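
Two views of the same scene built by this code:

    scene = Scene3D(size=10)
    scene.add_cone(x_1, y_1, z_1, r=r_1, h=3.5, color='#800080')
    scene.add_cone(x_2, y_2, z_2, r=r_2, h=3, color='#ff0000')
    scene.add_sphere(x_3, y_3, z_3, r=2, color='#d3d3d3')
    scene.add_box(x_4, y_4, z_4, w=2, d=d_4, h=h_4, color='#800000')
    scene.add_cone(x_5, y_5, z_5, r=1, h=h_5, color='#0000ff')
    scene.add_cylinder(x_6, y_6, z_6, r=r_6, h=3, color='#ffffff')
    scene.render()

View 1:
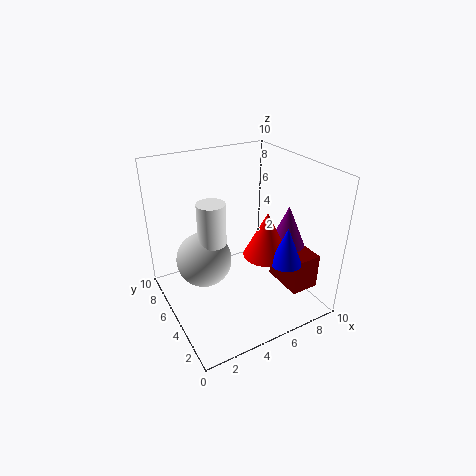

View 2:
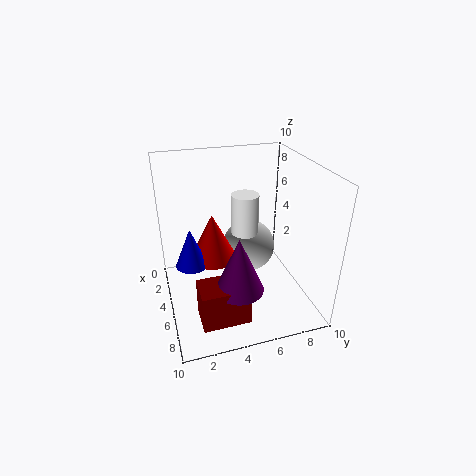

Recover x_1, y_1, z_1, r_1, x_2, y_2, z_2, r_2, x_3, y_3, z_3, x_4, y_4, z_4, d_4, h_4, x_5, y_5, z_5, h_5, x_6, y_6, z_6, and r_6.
x_1 = 8.5; y_1 = 4; z_1 = 3.5; r_1 = 1.5; x_2 = 6; y_2 = 3; z_2 = 4.5; r_2 = 1.5; x_3 = 3; y_3 = 6.5; z_3 = 3; x_4 = 7.5; y_4 = 1.5; z_4 = 1.5; d_4 = 3; h_4 = 2.5; x_5 = 6.5; y_5 = 1.5; z_5 = 4.5; h_5 = 2.5; x_6 = 3.5; y_6 = 6; z_6 = 4.5; r_6 = 1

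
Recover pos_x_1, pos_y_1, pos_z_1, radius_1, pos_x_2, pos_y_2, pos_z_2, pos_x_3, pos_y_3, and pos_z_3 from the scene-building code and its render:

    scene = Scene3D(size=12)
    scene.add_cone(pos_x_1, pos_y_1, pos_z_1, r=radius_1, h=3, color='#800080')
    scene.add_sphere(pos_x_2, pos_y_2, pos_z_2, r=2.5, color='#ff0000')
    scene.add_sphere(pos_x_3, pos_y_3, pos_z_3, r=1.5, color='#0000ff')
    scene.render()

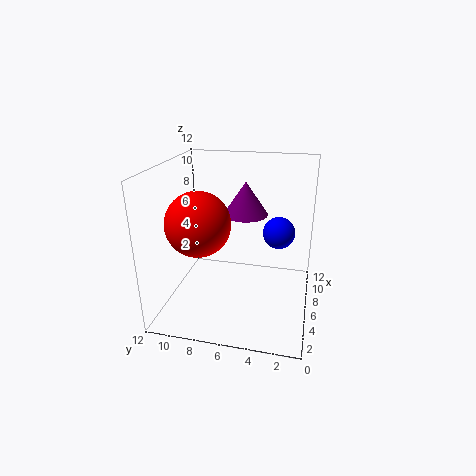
pos_x_1 = 9; pos_y_1 = 6; pos_z_1 = 7; radius_1 = 2; pos_x_2 = 3.5; pos_y_2 = 8.5; pos_z_2 = 8; pos_x_3 = 10; pos_y_3 = 3; pos_z_3 = 5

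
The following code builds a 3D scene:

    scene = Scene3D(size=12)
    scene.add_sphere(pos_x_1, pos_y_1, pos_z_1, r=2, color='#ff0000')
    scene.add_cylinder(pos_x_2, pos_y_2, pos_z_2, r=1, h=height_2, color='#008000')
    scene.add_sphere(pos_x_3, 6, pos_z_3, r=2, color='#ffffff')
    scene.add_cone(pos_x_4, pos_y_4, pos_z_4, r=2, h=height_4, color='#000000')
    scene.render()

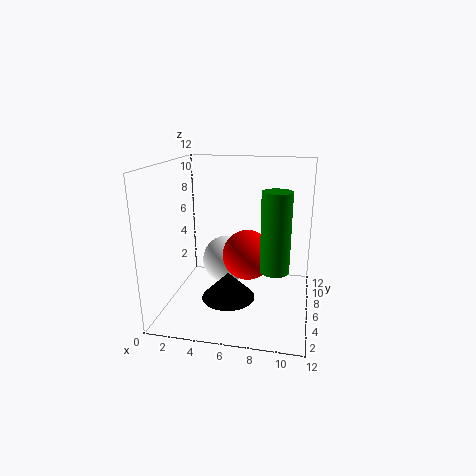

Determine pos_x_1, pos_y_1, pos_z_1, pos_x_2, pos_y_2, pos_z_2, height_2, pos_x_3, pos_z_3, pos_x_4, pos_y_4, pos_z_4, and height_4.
pos_x_1 = 7
pos_y_1 = 5
pos_z_1 = 5
pos_x_2 = 9.5
pos_y_2 = 1.5
pos_z_2 = 5.5
height_2 = 5.5
pos_x_3 = 5
pos_z_3 = 4
pos_x_4 = 6
pos_y_4 = 2.5
pos_z_4 = 2.5
height_4 = 2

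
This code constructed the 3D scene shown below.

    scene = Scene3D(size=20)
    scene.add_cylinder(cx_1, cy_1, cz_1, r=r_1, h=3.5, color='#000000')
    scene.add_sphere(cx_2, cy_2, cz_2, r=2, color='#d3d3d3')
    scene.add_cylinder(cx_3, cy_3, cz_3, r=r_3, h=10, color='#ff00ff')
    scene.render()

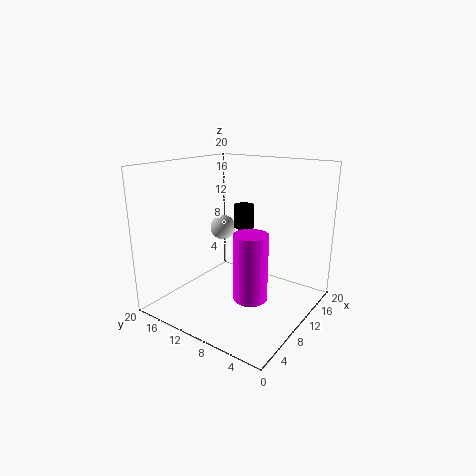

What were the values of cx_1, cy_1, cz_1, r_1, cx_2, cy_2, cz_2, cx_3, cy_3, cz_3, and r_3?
cx_1 = 14.5, cy_1 = 12, cz_1 = 10, r_1 = 1.5, cx_2 = 15, cy_2 = 16.5, cz_2 = 9, cx_3 = 11, cy_3 = 8.5, cz_3 = 0.5, r_3 = 2.5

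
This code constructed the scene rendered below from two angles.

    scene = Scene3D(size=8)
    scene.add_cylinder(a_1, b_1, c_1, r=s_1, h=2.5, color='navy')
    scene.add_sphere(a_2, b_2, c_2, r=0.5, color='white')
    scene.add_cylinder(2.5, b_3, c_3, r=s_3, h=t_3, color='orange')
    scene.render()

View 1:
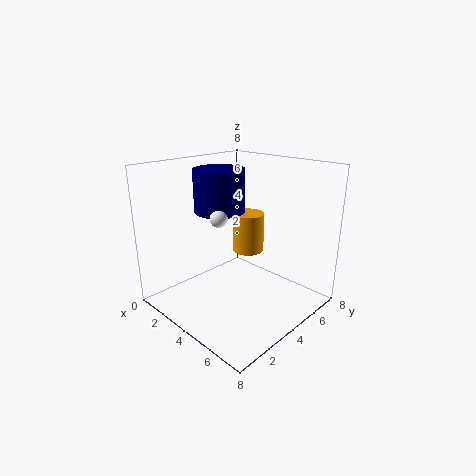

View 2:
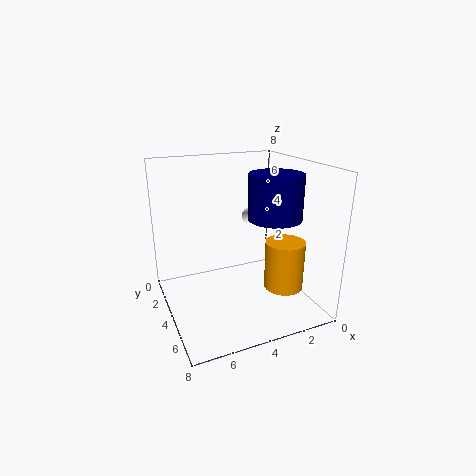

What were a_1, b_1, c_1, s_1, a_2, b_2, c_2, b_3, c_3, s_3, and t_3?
a_1 = 2
b_1 = 4.5
c_1 = 5
s_1 = 1.5
a_2 = 3
b_2 = 3.5
c_2 = 5
b_3 = 6.5
c_3 = 2
s_3 = 1
t_3 = 2.5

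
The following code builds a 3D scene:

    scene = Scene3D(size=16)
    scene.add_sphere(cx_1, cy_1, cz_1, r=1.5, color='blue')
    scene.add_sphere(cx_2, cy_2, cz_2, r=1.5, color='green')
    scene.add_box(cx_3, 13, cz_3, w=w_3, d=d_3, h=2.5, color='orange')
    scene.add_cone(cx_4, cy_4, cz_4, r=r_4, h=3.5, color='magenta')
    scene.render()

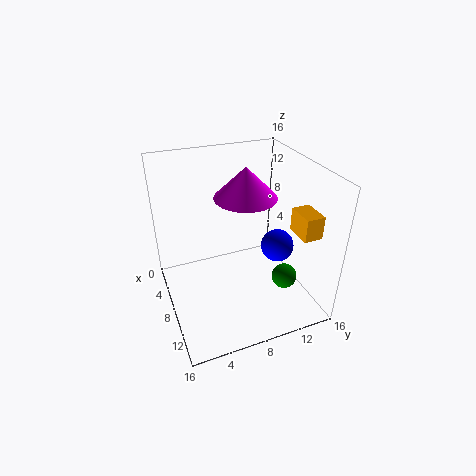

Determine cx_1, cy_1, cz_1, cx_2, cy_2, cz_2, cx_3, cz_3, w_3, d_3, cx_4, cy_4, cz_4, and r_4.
cx_1 = 14, cy_1 = 9.5, cz_1 = 10.5, cx_2 = 9.5, cy_2 = 13.5, cz_2 = 2, cx_3 = 10.5, cz_3 = 9.5, w_3 = 3, d_3 = 2, cx_4 = 6.5, cy_4 = 9.5, cz_4 = 12, r_4 = 3.5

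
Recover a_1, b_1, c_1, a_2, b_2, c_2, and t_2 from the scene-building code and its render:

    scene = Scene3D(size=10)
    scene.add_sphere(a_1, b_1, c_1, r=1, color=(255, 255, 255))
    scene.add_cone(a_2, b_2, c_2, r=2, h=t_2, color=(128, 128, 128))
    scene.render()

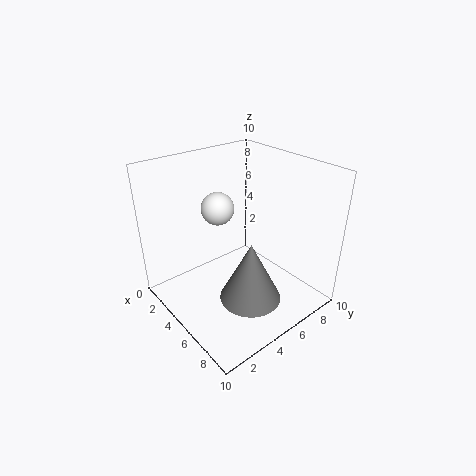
a_1 = 5.5
b_1 = 3
c_1 = 8
a_2 = 7.5
b_2 = 4
c_2 = 2
t_2 = 4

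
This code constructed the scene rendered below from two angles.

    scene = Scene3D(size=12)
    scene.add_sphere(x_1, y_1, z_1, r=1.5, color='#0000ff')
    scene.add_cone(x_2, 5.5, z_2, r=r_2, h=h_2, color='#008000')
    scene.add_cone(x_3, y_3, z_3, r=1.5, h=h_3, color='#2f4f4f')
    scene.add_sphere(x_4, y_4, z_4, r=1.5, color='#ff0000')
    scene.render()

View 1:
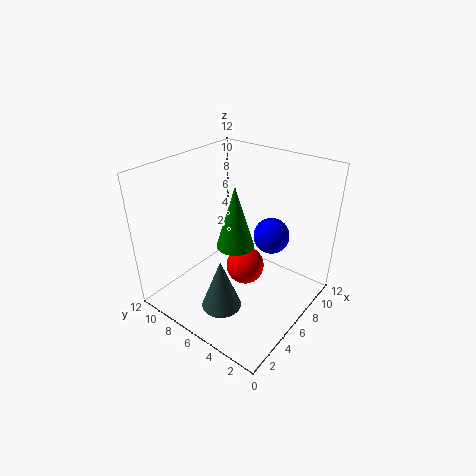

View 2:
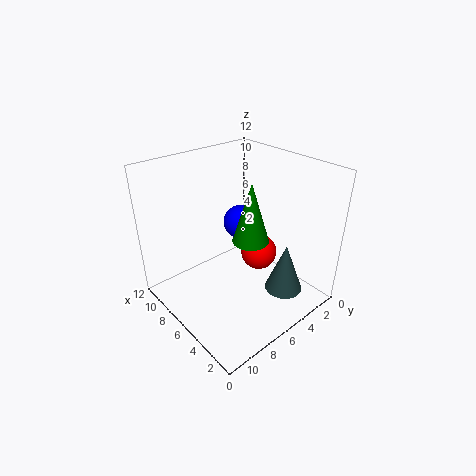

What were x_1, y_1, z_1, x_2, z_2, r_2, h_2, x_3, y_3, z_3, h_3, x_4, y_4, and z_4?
x_1 = 8, y_1 = 4, z_1 = 6, x_2 = 5, z_2 = 6, r_2 = 1.5, h_2 = 5, x_3 = 2, y_3 = 4.5, z_3 = 2.5, h_3 = 4, x_4 = 5, y_4 = 4.5, z_4 = 4.5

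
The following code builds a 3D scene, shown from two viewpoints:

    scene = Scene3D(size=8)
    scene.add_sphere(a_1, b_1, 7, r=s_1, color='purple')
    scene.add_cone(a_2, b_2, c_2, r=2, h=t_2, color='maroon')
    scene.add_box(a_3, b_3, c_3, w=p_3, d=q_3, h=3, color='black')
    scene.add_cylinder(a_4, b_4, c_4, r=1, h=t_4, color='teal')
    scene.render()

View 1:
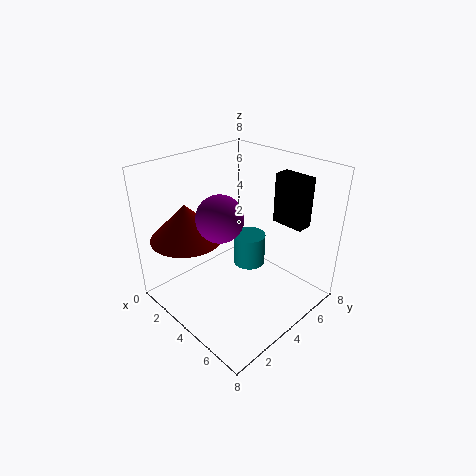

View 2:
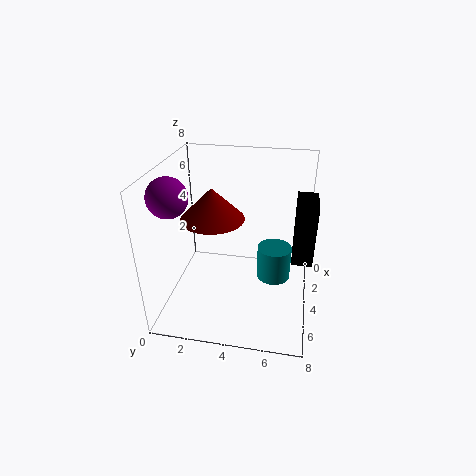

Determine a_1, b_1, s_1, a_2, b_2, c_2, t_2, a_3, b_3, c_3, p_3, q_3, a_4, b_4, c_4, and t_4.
a_1 = 6
b_1 = 1
s_1 = 1
a_2 = 2
b_2 = 2
c_2 = 4
t_2 = 2
a_3 = 4
b_3 = 7
c_3 = 4
p_3 = 2
q_3 = 1
a_4 = 3
b_4 = 6
c_4 = 1
t_4 = 2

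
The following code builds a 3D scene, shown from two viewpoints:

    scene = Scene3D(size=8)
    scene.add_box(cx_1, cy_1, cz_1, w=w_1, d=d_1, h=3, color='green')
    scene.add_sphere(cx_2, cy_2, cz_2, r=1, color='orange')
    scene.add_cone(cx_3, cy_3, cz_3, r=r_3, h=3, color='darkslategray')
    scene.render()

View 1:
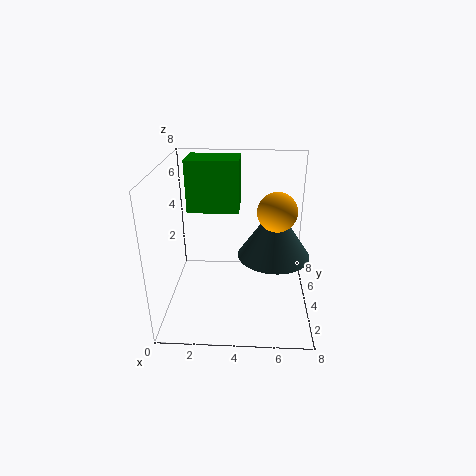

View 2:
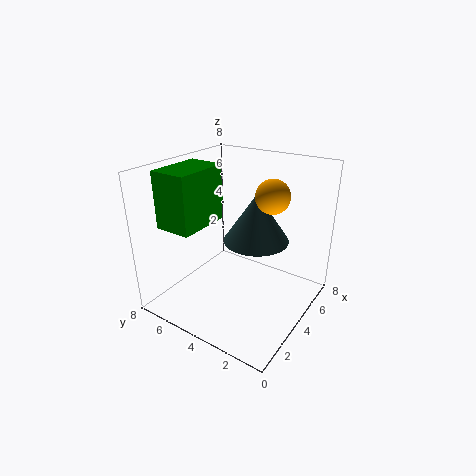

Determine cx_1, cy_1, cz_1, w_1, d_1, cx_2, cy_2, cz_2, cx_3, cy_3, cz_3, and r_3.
cx_1 = 1
cy_1 = 5
cz_1 = 5
w_1 = 3
d_1 = 2
cx_2 = 6
cy_2 = 3
cz_2 = 6
cx_3 = 6
cy_3 = 4
cz_3 = 3
r_3 = 2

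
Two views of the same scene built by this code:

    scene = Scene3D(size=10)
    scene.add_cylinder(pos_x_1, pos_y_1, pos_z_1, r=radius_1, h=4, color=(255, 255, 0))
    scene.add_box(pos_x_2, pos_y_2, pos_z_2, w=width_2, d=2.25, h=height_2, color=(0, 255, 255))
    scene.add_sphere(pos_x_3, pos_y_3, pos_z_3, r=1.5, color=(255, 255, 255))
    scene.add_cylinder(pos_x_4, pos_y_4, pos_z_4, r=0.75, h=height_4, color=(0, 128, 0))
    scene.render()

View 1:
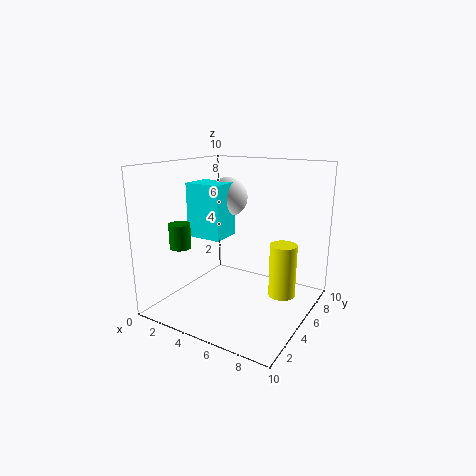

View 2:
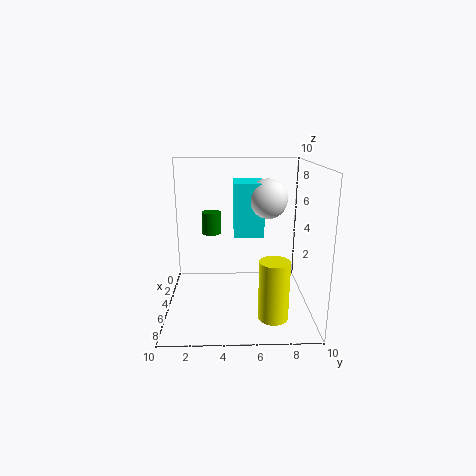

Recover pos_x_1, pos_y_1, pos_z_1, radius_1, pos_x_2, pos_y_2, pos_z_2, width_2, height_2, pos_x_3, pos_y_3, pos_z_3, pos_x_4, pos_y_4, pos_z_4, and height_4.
pos_x_1 = 7.5, pos_y_1 = 7.25, pos_z_1 = 0.25, radius_1 = 1, pos_x_2 = 0.75, pos_y_2 = 4.75, pos_z_2 = 4.5, width_2 = 2.75, height_2 = 4, pos_x_3 = 2.75, pos_y_3 = 7.25, pos_z_3 = 7.25, pos_x_4 = 1.5, pos_y_4 = 3, pos_z_4 = 4.25, height_4 = 1.75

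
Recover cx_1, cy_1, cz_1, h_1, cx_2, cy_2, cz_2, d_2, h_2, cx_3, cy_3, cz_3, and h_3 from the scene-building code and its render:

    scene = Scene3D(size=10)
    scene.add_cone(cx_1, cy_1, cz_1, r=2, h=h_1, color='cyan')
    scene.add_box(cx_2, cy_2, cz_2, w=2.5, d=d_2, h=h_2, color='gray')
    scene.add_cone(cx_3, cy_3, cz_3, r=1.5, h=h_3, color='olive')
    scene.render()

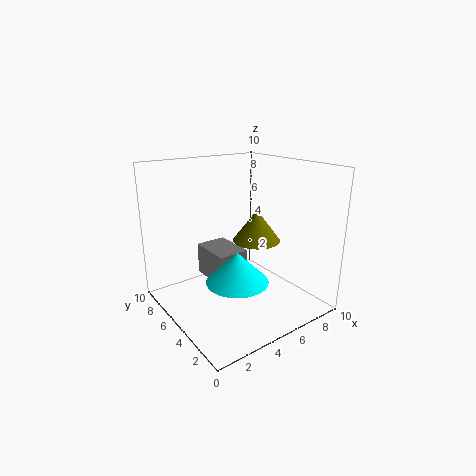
cx_1 = 3.5, cy_1 = 3, cz_1 = 3, h_1 = 2, cx_2 = 4.5, cy_2 = 6.5, cz_2 = 0.5, d_2 = 3.5, h_2 = 2.5, cx_3 = 5, cy_3 = 3, cz_3 = 5.5, h_3 = 2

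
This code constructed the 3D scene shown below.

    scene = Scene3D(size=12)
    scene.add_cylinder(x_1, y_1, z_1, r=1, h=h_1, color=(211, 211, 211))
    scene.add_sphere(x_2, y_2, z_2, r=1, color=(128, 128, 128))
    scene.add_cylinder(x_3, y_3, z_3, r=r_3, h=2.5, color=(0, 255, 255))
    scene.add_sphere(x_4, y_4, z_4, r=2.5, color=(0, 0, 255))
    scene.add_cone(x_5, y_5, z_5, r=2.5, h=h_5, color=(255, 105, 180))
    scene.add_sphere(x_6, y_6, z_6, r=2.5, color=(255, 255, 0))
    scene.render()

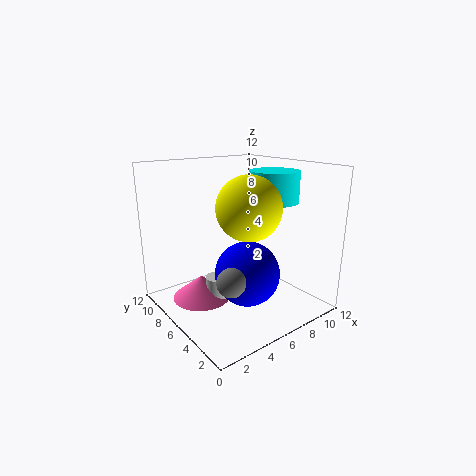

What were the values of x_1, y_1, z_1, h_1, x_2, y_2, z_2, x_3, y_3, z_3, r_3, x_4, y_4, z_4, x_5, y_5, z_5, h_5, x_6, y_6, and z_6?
x_1 = 4.5, y_1 = 7, z_1 = 0.5, h_1 = 2, x_2 = 2, y_2 = 1.5, z_2 = 5, x_3 = 8.5, y_3 = 4.5, z_3 = 9, r_3 = 2, x_4 = 5, y_4 = 3.5, z_4 = 4, x_5 = 3.5, y_5 = 8, z_5 = 0.5, h_5 = 2, x_6 = 5.5, y_6 = 4, z_6 = 9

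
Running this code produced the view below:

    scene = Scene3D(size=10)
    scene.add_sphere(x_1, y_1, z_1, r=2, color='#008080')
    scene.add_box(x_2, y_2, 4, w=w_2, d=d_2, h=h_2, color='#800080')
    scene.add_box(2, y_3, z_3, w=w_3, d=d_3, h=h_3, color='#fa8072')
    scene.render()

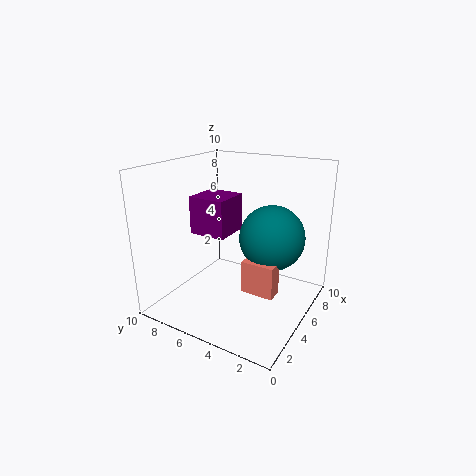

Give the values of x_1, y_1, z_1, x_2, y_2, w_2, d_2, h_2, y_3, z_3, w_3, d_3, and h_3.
x_1 = 4; y_1 = 2; z_1 = 6; x_2 = 6; y_2 = 7; w_2 = 3; d_2 = 3; h_2 = 3; y_3 = 1; z_3 = 3; w_3 = 1; d_3 = 2; h_3 = 2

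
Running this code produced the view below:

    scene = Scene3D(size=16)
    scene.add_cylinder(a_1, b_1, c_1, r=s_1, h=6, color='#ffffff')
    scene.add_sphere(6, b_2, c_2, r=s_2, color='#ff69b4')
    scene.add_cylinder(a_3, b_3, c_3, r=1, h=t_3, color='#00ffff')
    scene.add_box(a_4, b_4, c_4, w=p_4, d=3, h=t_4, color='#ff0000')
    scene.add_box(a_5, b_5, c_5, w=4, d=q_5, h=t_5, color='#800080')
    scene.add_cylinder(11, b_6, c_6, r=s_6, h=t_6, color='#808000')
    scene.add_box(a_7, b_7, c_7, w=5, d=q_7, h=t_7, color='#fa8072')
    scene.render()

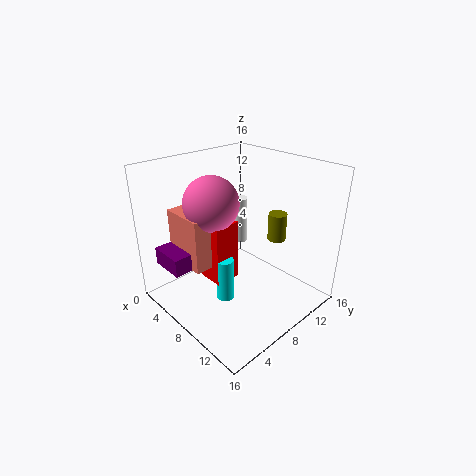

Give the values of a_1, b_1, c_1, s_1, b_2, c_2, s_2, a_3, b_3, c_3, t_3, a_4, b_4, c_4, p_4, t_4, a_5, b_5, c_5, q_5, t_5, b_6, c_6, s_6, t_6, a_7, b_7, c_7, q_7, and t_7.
a_1 = 3
b_1 = 13
c_1 = 4
s_1 = 1
b_2 = 6
c_2 = 12
s_2 = 3
a_3 = 8
b_3 = 6
c_3 = 1
t_3 = 5
a_4 = 5
b_4 = 5
c_4 = 3
p_4 = 3
t_4 = 7
a_5 = 2
b_5 = 1
c_5 = 5
q_5 = 4
t_5 = 2
b_6 = 11
c_6 = 8
s_6 = 1
t_6 = 3
a_7 = 2
b_7 = 3
c_7 = 5
q_7 = 5
t_7 = 6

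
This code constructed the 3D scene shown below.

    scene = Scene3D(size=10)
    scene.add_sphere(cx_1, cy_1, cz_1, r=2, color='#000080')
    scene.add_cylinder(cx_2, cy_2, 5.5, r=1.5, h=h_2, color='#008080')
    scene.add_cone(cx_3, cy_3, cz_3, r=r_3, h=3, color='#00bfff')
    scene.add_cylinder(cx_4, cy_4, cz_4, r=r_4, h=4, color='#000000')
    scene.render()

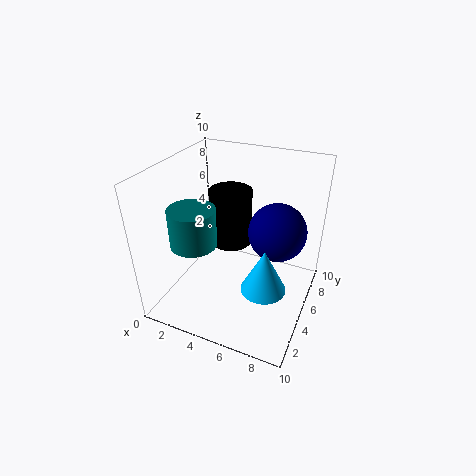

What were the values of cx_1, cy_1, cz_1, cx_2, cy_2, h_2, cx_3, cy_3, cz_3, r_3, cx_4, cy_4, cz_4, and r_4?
cx_1 = 7.5, cy_1 = 6, cz_1 = 5.5, cx_2 = 3, cy_2 = 2.5, h_2 = 2.5, cx_3 = 7.5, cy_3 = 3.5, cz_3 = 2.5, r_3 = 1.5, cx_4 = 4, cy_4 = 6, cz_4 = 4, r_4 = 1.5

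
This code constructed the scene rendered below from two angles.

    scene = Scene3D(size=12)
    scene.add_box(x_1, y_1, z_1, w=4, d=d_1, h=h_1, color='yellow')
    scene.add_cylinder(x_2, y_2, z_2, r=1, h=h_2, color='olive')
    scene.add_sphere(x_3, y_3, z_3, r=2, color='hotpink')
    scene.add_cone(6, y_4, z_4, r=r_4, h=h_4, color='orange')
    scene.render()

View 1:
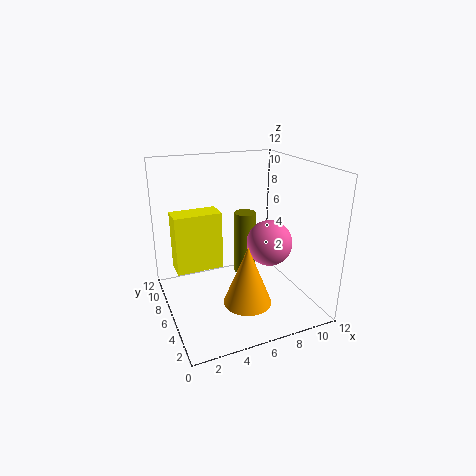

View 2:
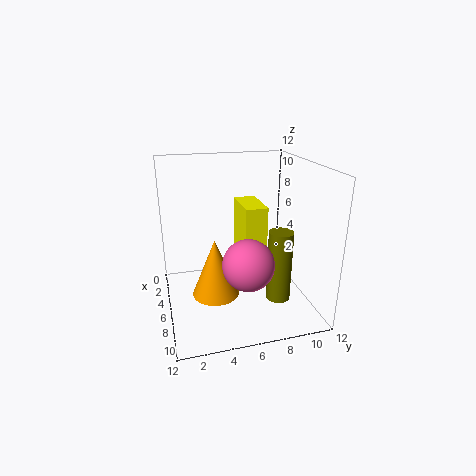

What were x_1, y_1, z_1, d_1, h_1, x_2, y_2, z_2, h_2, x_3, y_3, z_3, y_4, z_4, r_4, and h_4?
x_1 = 1, y_1 = 7, z_1 = 3, d_1 = 2, h_1 = 5, x_2 = 8, y_2 = 9, z_2 = 1, h_2 = 6, x_3 = 9, y_3 = 6, z_3 = 5, y_4 = 4, z_4 = 1, r_4 = 2, h_4 = 5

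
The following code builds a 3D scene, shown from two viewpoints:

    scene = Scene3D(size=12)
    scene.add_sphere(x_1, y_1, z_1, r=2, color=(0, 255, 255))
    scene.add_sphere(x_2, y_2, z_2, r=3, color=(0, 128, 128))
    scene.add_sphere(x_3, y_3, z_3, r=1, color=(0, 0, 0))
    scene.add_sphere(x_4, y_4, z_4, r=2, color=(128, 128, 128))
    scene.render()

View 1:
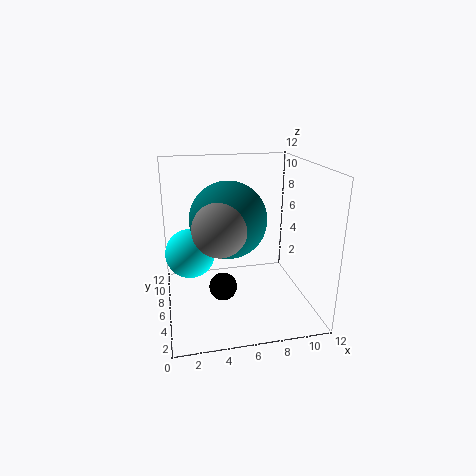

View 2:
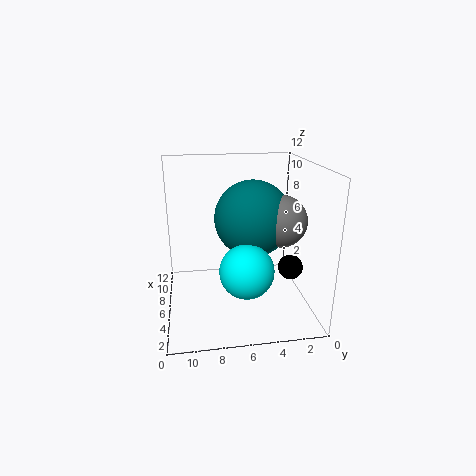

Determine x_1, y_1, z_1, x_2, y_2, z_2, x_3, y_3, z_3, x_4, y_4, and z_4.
x_1 = 2
y_1 = 6
z_1 = 5
x_2 = 5
y_2 = 5
z_2 = 8
x_3 = 4
y_3 = 2
z_3 = 4
x_4 = 4
y_4 = 3
z_4 = 8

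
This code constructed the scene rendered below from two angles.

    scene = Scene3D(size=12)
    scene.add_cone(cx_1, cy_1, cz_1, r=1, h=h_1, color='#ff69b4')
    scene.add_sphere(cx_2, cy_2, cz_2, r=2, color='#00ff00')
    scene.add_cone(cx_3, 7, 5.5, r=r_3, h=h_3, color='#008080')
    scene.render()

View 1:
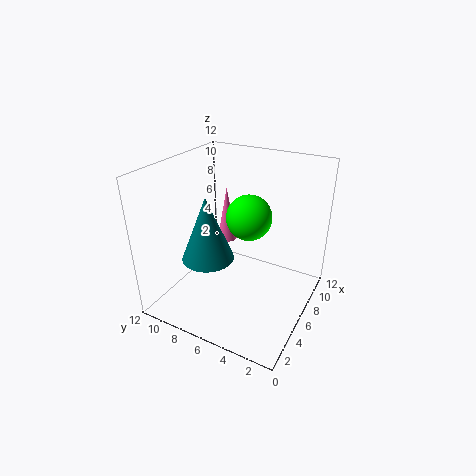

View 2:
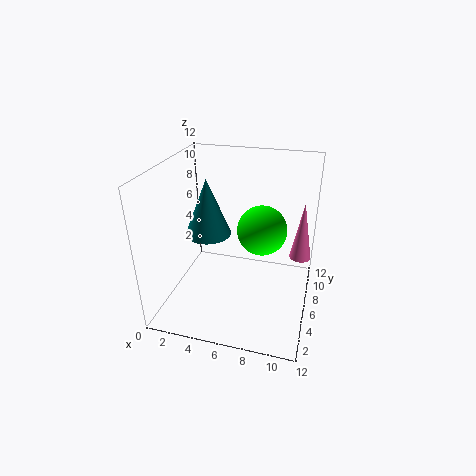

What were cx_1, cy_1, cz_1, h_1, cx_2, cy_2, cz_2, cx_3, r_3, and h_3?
cx_1 = 11, cy_1 = 10, cz_1 = 2.5, h_1 = 5.5, cx_2 = 8, cy_2 = 6, cz_2 = 7, cx_3 = 3, r_3 = 2, h_3 = 5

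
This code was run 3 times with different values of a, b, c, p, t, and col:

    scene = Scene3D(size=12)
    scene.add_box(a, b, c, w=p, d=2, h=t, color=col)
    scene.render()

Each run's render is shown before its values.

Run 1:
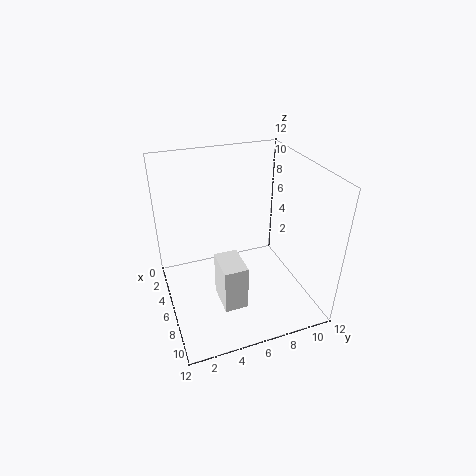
a = 5.5, b = 4, c = 0.5, p = 3, t = 4, col = 'white'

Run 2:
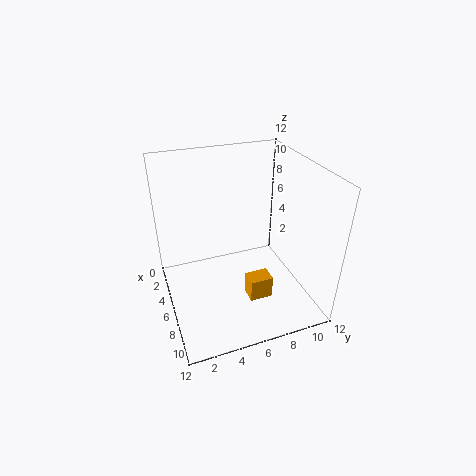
a = 6.5, b = 6.5, c = 0.5, p = 1.5, t = 2, col = 'orange'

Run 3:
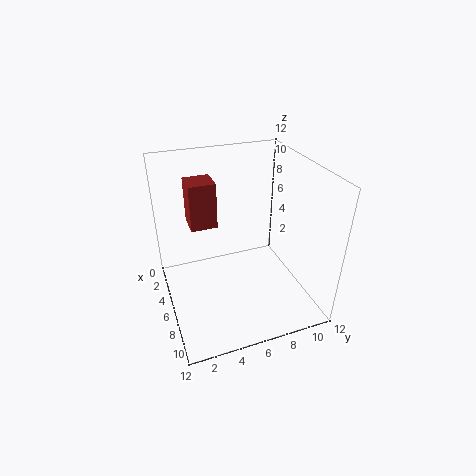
a = 5, b = 2, c = 8, p = 2, t = 3.5, col = 'brown'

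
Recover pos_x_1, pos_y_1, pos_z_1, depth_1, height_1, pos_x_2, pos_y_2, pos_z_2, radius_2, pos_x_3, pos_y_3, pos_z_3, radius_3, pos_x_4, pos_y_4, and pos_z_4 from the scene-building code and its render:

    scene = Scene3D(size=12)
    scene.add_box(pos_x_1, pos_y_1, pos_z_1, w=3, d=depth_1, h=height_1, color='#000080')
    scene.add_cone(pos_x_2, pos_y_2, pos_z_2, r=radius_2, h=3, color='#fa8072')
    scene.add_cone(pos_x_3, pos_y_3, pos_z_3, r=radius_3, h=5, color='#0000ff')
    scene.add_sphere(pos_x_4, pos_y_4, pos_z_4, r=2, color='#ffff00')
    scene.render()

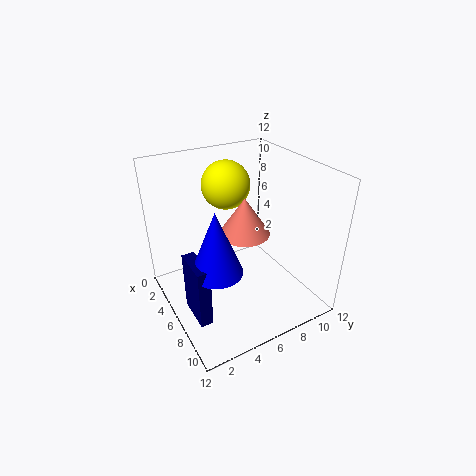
pos_x_1 = 6
pos_y_1 = 1
pos_z_1 = 1
depth_1 = 1
height_1 = 5
pos_x_2 = 7
pos_y_2 = 6
pos_z_2 = 7
radius_2 = 2
pos_x_3 = 8
pos_y_3 = 3
pos_z_3 = 5
radius_3 = 2
pos_x_4 = 4
pos_y_4 = 6
pos_z_4 = 10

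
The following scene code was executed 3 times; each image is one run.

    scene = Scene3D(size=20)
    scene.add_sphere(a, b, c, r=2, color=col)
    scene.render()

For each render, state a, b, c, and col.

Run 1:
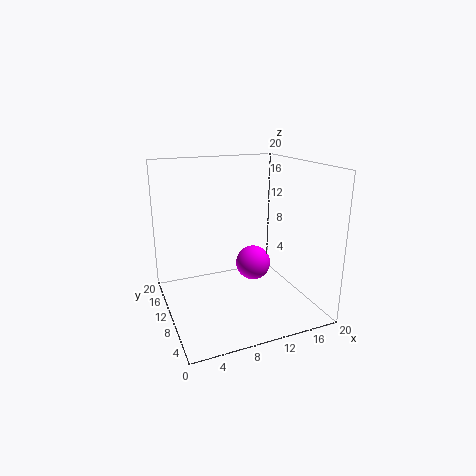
a = 9
b = 3
c = 9.5
col = 'magenta'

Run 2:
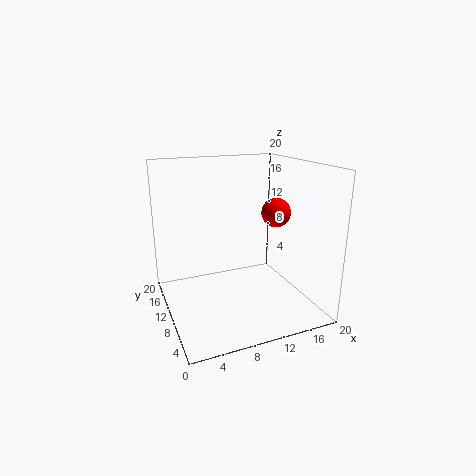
a = 15
b = 8.5
c = 13.5
col = 'red'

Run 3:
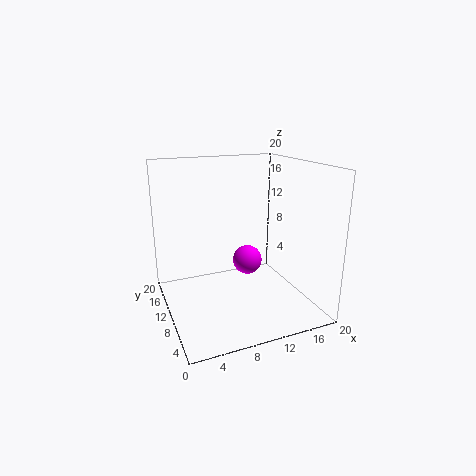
a = 11
b = 9
c = 7
col = 'magenta'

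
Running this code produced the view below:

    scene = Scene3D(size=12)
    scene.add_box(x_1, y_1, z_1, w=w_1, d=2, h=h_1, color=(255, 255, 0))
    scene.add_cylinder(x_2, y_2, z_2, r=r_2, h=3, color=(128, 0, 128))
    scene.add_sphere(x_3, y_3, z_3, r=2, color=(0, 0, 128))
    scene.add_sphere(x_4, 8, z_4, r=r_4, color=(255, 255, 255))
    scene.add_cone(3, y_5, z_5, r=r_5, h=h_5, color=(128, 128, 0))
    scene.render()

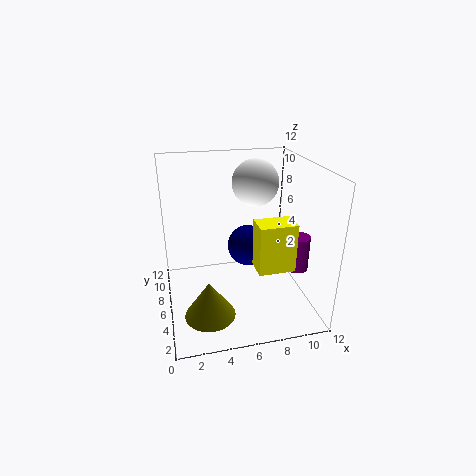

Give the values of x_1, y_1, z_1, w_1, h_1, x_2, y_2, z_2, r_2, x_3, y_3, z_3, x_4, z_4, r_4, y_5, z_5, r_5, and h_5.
x_1 = 7; y_1 = 3; z_1 = 4; w_1 = 3; h_1 = 4; x_2 = 11; y_2 = 5; z_2 = 3; r_2 = 1; x_3 = 8; y_3 = 10; z_3 = 3; x_4 = 8; z_4 = 10; r_4 = 2; y_5 = 3; z_5 = 1; r_5 = 2; h_5 = 3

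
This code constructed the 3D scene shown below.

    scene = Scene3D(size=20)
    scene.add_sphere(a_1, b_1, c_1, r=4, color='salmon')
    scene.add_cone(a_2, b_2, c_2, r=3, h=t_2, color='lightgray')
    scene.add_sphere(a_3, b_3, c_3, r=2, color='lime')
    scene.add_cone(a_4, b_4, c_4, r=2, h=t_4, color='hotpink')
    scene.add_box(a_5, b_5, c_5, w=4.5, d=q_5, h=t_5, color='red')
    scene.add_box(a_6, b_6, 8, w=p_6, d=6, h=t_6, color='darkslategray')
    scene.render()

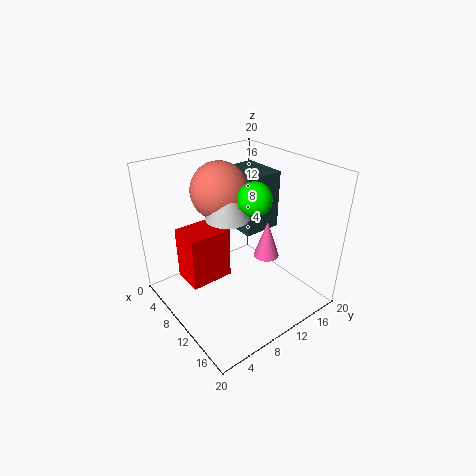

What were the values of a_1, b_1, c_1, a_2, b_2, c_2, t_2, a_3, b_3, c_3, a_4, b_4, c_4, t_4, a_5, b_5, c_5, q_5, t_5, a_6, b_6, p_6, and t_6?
a_1 = 6.5; b_1 = 9.5; c_1 = 16; a_2 = 9; b_2 = 9; c_2 = 13; t_2 = 5.5; a_3 = 15; b_3 = 8.5; c_3 = 18; a_4 = 9; b_4 = 16.5; c_4 = 4; t_4 = 6; a_5 = 5; b_5 = 3; c_5 = 4; q_5 = 6; t_5 = 7.5; a_6 = 1; b_6 = 13.5; p_6 = 7; t_6 = 9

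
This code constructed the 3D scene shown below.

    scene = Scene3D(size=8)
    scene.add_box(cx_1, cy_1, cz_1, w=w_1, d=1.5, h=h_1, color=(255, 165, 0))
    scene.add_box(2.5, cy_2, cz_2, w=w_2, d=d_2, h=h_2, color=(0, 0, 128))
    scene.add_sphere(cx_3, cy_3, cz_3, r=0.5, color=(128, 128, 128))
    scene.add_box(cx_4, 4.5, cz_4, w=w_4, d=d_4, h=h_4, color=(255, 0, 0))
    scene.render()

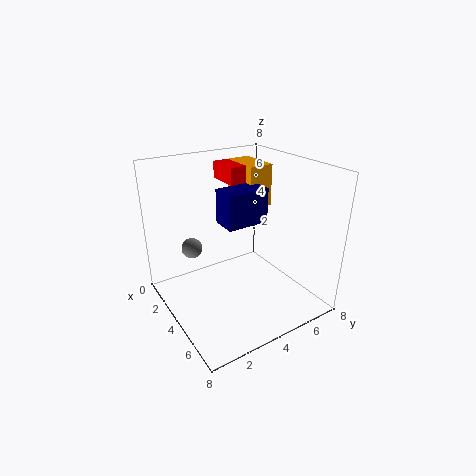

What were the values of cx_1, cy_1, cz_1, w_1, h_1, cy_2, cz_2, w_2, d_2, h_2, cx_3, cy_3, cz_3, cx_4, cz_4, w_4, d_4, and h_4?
cx_1 = 0.5; cy_1 = 5.5; cz_1 = 5; w_1 = 2.5; h_1 = 2.5; cy_2 = 3.5; cz_2 = 4.5; w_2 = 1.5; d_2 = 2.5; h_2 = 2; cx_3 = 4.5; cy_3 = 1; cz_3 = 4.5; cx_4 = 0.5; cz_4 = 6.5; w_4 = 2; d_4 = 1; h_4 = 1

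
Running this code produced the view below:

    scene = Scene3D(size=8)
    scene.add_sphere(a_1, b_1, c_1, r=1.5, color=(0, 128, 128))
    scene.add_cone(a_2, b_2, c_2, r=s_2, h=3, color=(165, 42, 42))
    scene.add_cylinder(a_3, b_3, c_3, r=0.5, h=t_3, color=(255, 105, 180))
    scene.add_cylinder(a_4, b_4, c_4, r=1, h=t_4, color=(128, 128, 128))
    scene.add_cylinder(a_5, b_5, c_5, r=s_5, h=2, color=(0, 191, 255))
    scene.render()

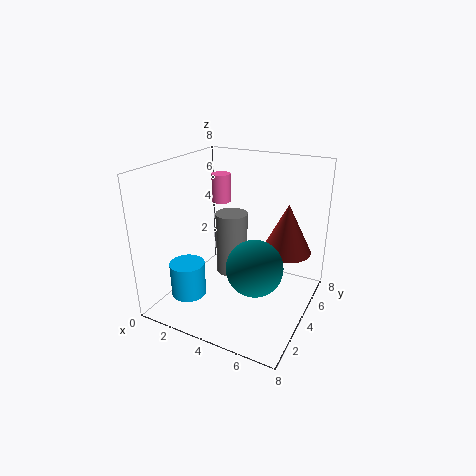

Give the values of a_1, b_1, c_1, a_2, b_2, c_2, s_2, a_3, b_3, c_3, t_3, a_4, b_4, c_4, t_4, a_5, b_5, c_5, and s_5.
a_1 = 5.5; b_1 = 3; c_1 = 3; a_2 = 6; b_2 = 6.5; c_2 = 2.5; s_2 = 1.5; a_3 = 3; b_3 = 4; c_3 = 6; t_3 = 1.5; a_4 = 2.5; b_4 = 6; c_4 = 0.5; t_4 = 4; a_5 = 1.5; b_5 = 2.5; c_5 = 0.5; s_5 = 1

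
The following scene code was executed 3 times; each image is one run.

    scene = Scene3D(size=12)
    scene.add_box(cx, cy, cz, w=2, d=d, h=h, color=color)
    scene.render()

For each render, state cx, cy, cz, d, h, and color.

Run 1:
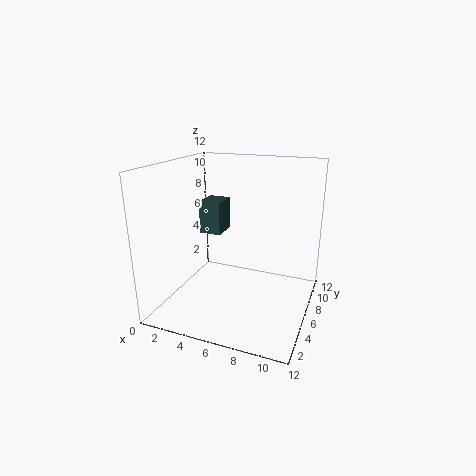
cx = 1.5
cy = 7.75
cz = 5.25
d = 2.5
h = 3
color = 'darkslategray'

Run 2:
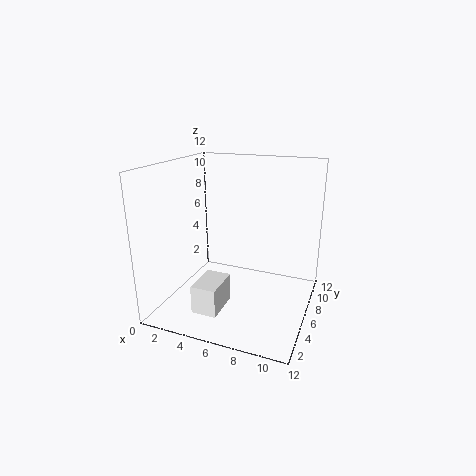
cx = 4
cy = 1.25
cz = 1.25
d = 3
h = 2.25
color = 'white'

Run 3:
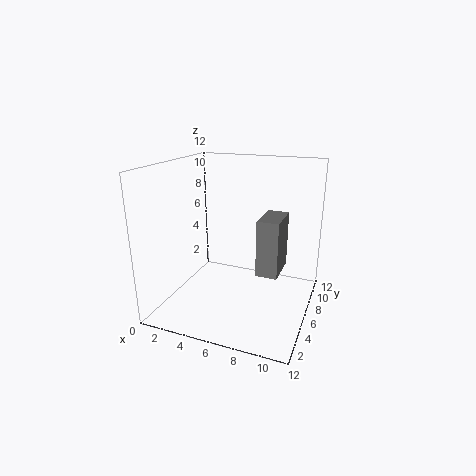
cx = 7
cy = 7.75
cz = 1.75
d = 3.75
h = 5.25
color = 'gray'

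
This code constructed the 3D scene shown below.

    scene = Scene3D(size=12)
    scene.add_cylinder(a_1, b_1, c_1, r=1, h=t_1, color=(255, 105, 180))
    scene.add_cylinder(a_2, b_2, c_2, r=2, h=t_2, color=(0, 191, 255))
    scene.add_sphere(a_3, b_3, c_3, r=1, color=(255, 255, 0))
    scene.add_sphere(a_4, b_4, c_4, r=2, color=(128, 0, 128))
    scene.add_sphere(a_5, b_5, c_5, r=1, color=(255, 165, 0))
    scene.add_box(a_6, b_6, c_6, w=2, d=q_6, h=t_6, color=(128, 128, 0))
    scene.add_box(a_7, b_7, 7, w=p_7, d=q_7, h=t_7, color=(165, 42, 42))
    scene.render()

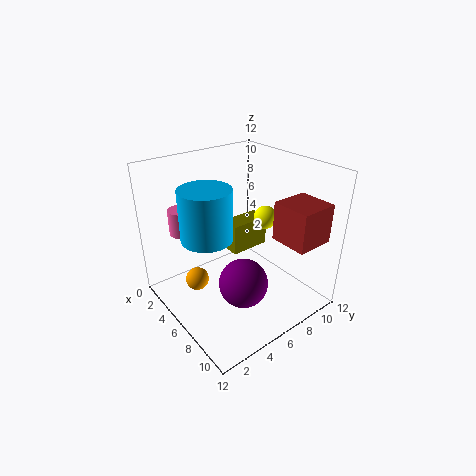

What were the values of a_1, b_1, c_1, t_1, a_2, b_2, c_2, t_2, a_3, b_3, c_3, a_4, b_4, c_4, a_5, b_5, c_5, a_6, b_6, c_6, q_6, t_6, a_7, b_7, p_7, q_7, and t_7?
a_1 = 4
b_1 = 2
c_1 = 7
t_1 = 2
a_2 = 6
b_2 = 3
c_2 = 7
t_2 = 4
a_3 = 6
b_3 = 9
c_3 = 7
a_4 = 8
b_4 = 5
c_4 = 3
a_5 = 4
b_5 = 3
c_5 = 2
a_6 = 1
b_6 = 8
c_6 = 2
q_6 = 4
t_6 = 3
a_7 = 9
b_7 = 7
p_7 = 3
q_7 = 3
t_7 = 3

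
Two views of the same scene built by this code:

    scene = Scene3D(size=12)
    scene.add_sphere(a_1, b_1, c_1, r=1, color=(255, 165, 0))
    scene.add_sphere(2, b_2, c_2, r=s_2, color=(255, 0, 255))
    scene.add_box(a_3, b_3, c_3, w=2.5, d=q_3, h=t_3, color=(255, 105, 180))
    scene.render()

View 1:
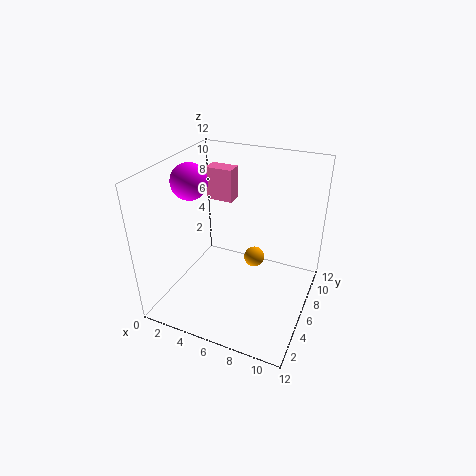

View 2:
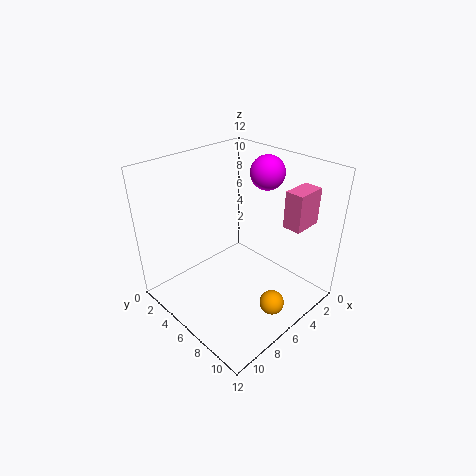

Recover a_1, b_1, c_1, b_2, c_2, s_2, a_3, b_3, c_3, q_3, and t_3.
a_1 = 6, b_1 = 10, c_1 = 1.5, b_2 = 5.5, c_2 = 10.5, s_2 = 1.5, a_3 = 1.5, b_3 = 9, c_3 = 7.5, q_3 = 1.5, t_3 = 3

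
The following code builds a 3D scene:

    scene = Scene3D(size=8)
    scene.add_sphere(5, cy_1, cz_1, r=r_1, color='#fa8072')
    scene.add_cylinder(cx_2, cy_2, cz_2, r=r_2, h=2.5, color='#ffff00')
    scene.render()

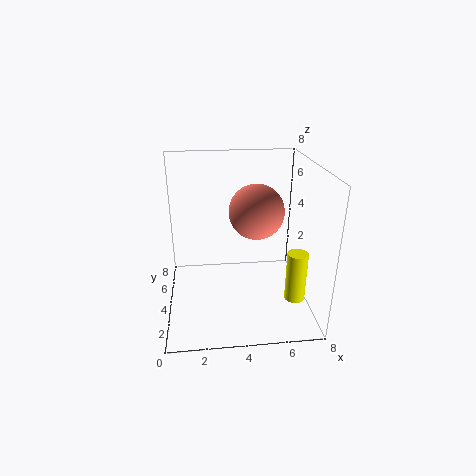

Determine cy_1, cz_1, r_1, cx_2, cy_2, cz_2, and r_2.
cy_1 = 4; cz_1 = 5.5; r_1 = 1.5; cx_2 = 6.5; cy_2 = 1; cz_2 = 2; r_2 = 0.5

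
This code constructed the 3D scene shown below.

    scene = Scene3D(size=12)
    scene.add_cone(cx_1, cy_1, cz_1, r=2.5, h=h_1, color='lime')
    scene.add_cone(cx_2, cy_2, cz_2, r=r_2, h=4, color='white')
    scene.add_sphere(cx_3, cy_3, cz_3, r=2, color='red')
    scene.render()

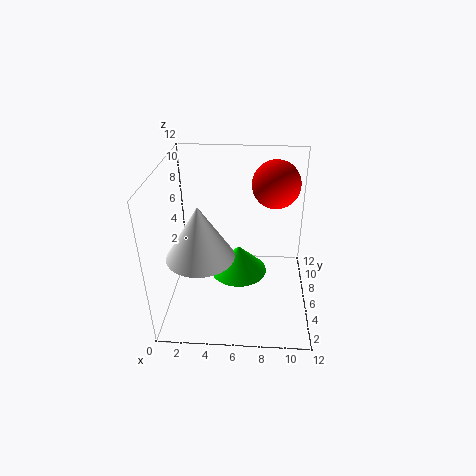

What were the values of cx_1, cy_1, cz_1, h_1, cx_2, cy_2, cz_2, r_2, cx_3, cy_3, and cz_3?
cx_1 = 6, cy_1 = 7, cz_1 = 2, h_1 = 2.5, cx_2 = 3.5, cy_2 = 2.5, cz_2 = 6.5, r_2 = 2.5, cx_3 = 9, cy_3 = 8, cz_3 = 10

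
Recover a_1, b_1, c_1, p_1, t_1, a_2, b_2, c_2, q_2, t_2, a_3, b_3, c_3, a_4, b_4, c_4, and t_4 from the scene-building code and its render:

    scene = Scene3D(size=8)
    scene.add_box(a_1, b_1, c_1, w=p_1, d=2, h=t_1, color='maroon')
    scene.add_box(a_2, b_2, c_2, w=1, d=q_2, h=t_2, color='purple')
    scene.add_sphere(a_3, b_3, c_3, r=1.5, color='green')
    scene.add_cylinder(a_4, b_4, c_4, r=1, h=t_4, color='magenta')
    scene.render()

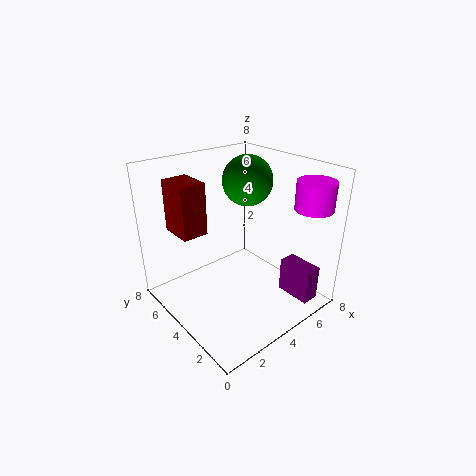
a_1 = 1.5
b_1 = 5.5
c_1 = 4
p_1 = 1.5
t_1 = 3
a_2 = 6
b_2 = 0.5
c_2 = 0.5
q_2 = 2
t_2 = 2
a_3 = 6
b_3 = 5.5
c_3 = 6.5
a_4 = 6.5
b_4 = 1
c_4 = 6
t_4 = 1.5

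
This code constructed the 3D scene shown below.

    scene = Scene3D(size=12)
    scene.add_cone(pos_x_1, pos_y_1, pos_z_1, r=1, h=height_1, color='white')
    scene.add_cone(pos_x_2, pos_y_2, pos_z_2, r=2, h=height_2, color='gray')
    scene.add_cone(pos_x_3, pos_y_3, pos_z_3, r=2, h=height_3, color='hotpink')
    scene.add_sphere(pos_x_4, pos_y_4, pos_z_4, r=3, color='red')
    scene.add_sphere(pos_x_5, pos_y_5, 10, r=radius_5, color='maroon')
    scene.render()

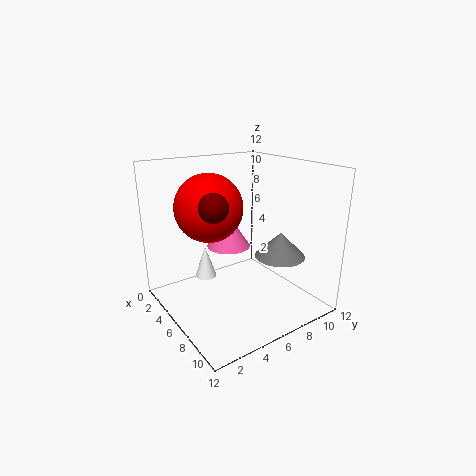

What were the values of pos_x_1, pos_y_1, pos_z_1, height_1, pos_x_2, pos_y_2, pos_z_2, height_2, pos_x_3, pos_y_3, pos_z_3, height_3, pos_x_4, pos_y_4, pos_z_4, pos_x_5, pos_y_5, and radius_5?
pos_x_1 = 2; pos_y_1 = 5; pos_z_1 = 1; height_1 = 3; pos_x_2 = 9; pos_y_2 = 8; pos_z_2 = 5; height_2 = 2; pos_x_3 = 3; pos_y_3 = 7; pos_z_3 = 4; height_3 = 3; pos_x_4 = 3; pos_y_4 = 5; pos_z_4 = 8; pos_x_5 = 9; pos_y_5 = 2; radius_5 = 1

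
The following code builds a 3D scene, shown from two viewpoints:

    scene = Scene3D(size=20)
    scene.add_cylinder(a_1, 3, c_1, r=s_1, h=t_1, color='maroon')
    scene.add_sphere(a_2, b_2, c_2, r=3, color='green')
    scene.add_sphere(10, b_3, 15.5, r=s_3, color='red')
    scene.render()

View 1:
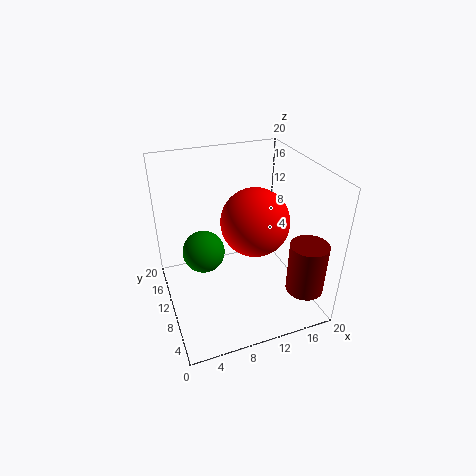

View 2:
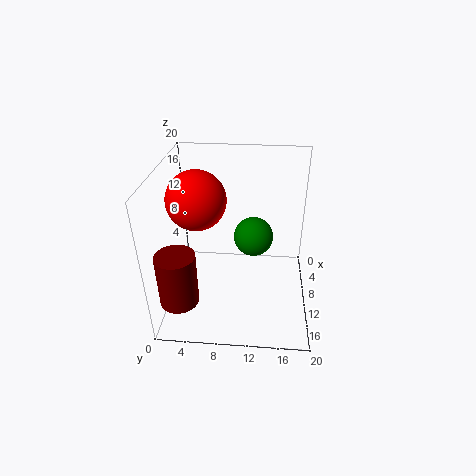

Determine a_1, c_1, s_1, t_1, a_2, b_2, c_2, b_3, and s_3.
a_1 = 17, c_1 = 4.5, s_1 = 2.5, t_1 = 7, a_2 = 5.5, b_2 = 12, c_2 = 7.5, b_3 = 4.5, s_3 = 4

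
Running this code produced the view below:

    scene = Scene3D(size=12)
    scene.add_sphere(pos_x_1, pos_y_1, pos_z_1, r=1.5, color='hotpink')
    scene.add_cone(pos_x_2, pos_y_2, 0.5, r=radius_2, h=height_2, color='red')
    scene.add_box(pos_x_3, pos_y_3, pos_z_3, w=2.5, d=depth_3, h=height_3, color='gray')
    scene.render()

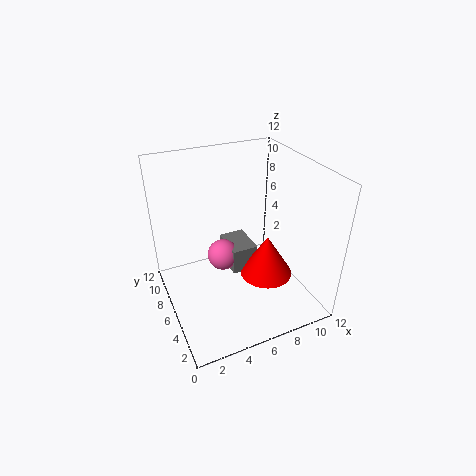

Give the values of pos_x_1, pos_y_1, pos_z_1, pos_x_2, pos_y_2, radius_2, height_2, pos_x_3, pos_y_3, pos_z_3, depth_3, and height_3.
pos_x_1 = 6; pos_y_1 = 9.5; pos_z_1 = 2; pos_x_2 = 9.5; pos_y_2 = 7; radius_2 = 2.5; height_2 = 4; pos_x_3 = 6.5; pos_y_3 = 8; pos_z_3 = 0.5; depth_3 = 3.5; height_3 = 2.5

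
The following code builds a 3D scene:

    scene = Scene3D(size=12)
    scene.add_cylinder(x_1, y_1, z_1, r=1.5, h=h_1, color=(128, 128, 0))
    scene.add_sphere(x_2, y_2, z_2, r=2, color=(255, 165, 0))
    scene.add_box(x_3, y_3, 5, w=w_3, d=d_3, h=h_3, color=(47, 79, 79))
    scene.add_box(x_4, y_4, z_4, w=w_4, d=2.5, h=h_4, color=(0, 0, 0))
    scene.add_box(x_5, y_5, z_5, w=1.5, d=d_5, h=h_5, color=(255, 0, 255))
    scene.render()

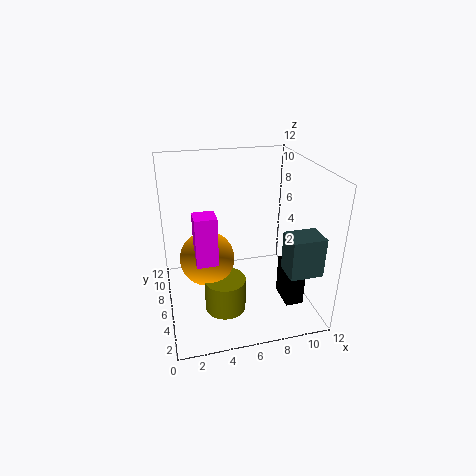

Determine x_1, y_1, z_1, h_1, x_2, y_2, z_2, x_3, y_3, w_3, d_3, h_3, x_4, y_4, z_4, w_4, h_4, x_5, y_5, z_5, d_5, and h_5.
x_1 = 4, y_1 = 2, z_1 = 2.5, h_1 = 2.5, x_2 = 3, y_2 = 3.5, z_2 = 6, x_3 = 8.5, y_3 = 0.5, w_3 = 2.5, d_3 = 2, h_3 = 3, x_4 = 9.5, y_4 = 3, z_4 = 0.5, w_4 = 1.5, h_4 = 3.5, x_5 = 2, y_5 = 1.5, z_5 = 6.5, d_5 = 1.5, h_5 = 3.5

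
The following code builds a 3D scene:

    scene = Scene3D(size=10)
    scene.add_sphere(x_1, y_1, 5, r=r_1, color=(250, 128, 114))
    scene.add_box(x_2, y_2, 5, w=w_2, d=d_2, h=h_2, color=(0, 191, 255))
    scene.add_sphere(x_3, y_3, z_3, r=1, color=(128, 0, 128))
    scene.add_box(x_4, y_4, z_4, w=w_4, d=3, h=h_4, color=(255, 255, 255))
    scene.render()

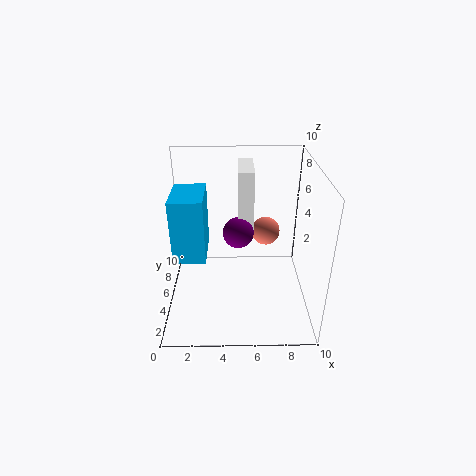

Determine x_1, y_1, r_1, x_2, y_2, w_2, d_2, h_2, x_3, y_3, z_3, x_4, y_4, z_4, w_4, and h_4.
x_1 = 7, y_1 = 6, r_1 = 1, x_2 = 1, y_2 = 2, w_2 = 2, d_2 = 3, h_2 = 4, x_3 = 5, y_3 = 4, z_3 = 6, x_4 = 5, y_4 = 4, z_4 = 6, w_4 = 1, h_4 = 4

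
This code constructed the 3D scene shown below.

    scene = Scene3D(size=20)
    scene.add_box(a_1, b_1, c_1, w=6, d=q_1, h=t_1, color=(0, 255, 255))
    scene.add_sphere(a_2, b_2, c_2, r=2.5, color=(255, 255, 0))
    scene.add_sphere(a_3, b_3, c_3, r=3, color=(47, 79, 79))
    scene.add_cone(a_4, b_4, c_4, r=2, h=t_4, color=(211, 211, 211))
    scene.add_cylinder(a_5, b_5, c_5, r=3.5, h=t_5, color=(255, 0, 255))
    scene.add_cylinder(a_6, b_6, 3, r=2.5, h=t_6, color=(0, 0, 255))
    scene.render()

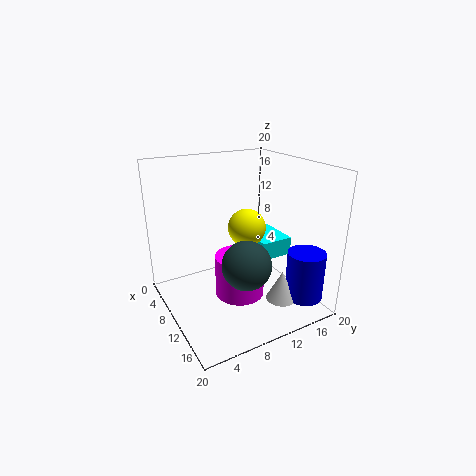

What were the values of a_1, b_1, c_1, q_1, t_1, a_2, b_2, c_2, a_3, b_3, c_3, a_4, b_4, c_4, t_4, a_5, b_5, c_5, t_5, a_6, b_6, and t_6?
a_1 = 7.5, b_1 = 12, c_1 = 7.5, q_1 = 4.5, t_1 = 2.5, a_2 = 11.5, b_2 = 10.5, c_2 = 12, a_3 = 16.5, b_3 = 7.5, c_3 = 9.5, a_4 = 16.5, b_4 = 13, c_4 = 3, t_4 = 4, a_5 = 10.5, b_5 = 10, c_5 = 1.5, t_5 = 6, a_6 = 17.5, b_6 = 16, t_6 = 6.5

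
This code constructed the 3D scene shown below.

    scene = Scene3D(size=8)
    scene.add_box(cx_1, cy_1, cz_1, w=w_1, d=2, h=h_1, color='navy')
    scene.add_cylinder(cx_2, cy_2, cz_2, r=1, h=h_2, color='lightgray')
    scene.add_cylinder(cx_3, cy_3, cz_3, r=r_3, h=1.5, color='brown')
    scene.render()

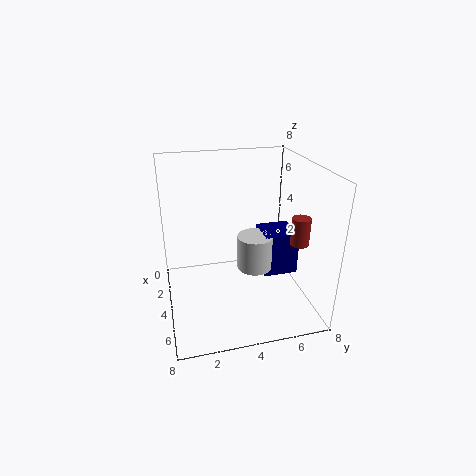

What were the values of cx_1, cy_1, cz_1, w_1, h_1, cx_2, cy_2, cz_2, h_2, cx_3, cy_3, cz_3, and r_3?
cx_1 = 2.5, cy_1 = 5.5, cz_1 = 1.5, w_1 = 2, h_1 = 2.5, cx_2 = 4, cy_2 = 5, cz_2 = 2, h_2 = 2, cx_3 = 5.5, cy_3 = 7, cz_3 = 4, r_3 = 0.5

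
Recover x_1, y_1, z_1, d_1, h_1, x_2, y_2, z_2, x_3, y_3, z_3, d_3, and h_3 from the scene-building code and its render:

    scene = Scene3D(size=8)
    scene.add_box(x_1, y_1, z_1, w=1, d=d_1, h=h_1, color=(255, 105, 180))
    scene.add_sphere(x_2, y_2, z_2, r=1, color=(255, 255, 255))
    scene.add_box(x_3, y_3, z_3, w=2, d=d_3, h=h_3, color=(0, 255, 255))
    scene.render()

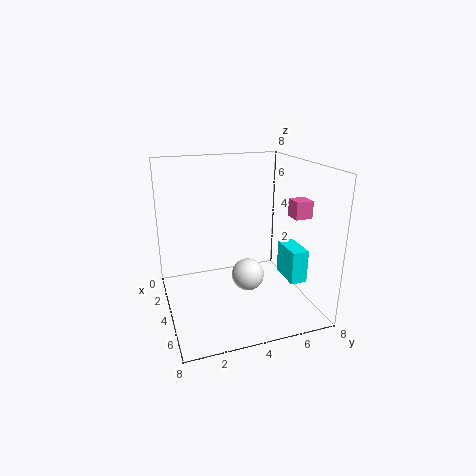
x_1 = 4, y_1 = 7, z_1 = 5, d_1 = 1, h_1 = 1, x_2 = 3, y_2 = 5, z_2 = 1, x_3 = 3, y_3 = 7, z_3 = 1, d_3 = 1, h_3 = 2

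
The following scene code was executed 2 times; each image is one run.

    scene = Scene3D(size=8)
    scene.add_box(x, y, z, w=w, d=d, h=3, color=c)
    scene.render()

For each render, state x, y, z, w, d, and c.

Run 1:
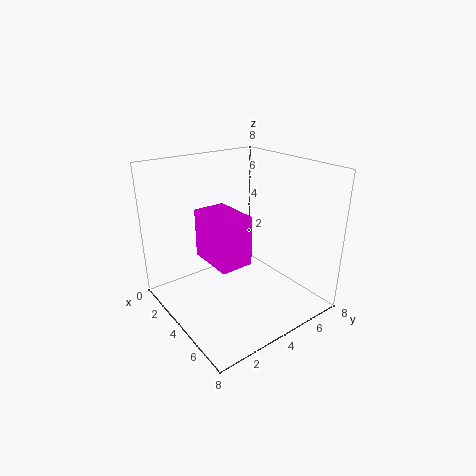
x = 1
y = 3
z = 2
w = 3
d = 2
c = 'magenta'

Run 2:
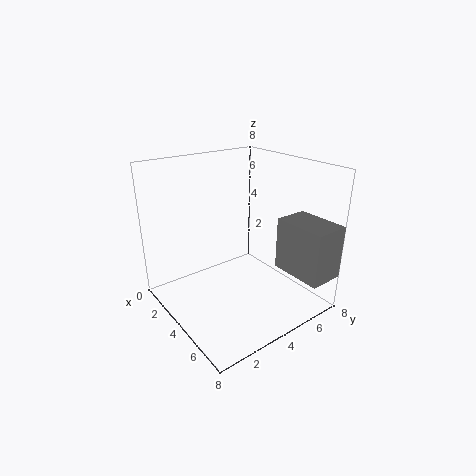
x = 5
y = 6
z = 2
w = 3
d = 2
c = 'gray'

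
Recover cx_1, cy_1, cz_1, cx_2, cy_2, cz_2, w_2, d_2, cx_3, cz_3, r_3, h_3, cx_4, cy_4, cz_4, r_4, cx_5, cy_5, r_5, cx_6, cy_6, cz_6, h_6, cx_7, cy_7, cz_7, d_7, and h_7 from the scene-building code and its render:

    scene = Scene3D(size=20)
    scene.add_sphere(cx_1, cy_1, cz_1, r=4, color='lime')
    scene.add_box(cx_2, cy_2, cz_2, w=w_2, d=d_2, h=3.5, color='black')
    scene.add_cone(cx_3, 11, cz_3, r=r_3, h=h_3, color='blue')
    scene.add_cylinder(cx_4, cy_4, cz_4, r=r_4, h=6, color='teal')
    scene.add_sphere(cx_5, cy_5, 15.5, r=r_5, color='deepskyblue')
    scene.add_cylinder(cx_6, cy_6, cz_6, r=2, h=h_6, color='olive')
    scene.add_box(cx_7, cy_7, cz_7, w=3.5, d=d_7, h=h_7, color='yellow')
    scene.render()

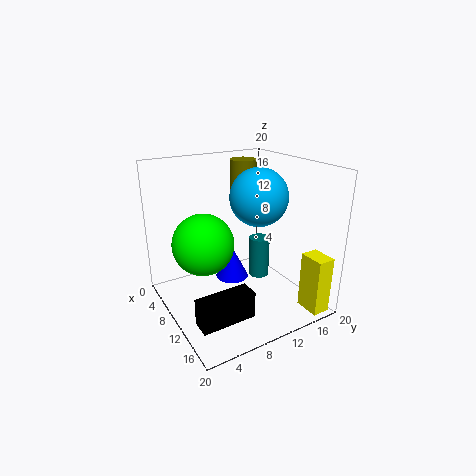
cx_1 = 10.5
cy_1 = 4.5
cz_1 = 10.5
cx_2 = 15
cy_2 = 1
cz_2 = 2.5
w_2 = 2.5
d_2 = 7
cx_3 = 6.5
cz_3 = 2
r_3 = 2.5
h_3 = 5
cx_4 = 9.5
cy_4 = 14
cz_4 = 3
r_4 = 1.5
cx_5 = 10.5
cy_5 = 13
r_5 = 4
cx_6 = 4
cy_6 = 14.5
cz_6 = 14
h_6 = 5.5
cx_7 = 16
cy_7 = 16.5
cz_7 = 0.5
d_7 = 2.5
h_7 = 8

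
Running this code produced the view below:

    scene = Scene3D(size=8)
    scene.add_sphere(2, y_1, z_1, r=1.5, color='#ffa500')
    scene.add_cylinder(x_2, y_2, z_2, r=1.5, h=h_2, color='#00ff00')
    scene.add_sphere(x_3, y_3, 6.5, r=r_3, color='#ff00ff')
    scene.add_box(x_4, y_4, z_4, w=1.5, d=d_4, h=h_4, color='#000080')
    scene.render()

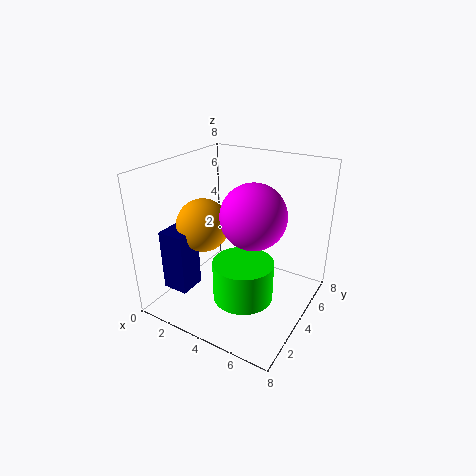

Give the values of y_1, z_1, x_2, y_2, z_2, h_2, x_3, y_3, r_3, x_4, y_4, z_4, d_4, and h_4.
y_1 = 3.5, z_1 = 4.5, x_2 = 5.5, y_2 = 2, z_2 = 2, h_2 = 2, x_3 = 6, y_3 = 2, r_3 = 1.5, x_4 = 0.5, y_4 = 1.5, z_4 = 1, d_4 = 1.5, h_4 = 3.5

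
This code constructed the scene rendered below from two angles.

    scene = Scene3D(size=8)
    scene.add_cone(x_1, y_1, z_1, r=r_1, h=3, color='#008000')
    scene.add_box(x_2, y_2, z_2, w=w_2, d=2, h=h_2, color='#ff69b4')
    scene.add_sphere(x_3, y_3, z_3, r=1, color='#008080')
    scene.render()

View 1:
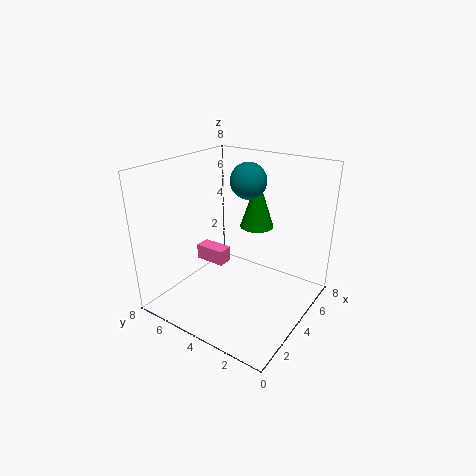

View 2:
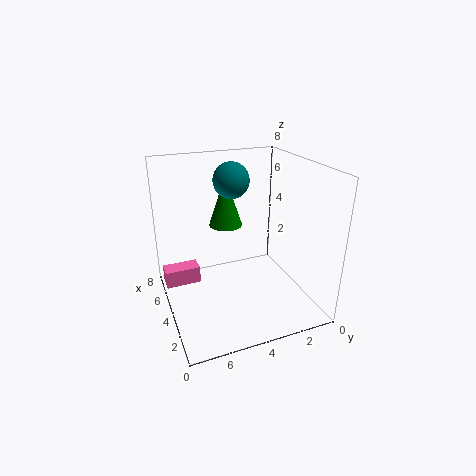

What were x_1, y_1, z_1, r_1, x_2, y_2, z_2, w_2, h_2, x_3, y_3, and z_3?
x_1 = 6, y_1 = 4, z_1 = 4, r_1 = 1, x_2 = 5, y_2 = 6, z_2 = 1, w_2 = 1, h_2 = 1, x_3 = 5, y_3 = 4, z_3 = 7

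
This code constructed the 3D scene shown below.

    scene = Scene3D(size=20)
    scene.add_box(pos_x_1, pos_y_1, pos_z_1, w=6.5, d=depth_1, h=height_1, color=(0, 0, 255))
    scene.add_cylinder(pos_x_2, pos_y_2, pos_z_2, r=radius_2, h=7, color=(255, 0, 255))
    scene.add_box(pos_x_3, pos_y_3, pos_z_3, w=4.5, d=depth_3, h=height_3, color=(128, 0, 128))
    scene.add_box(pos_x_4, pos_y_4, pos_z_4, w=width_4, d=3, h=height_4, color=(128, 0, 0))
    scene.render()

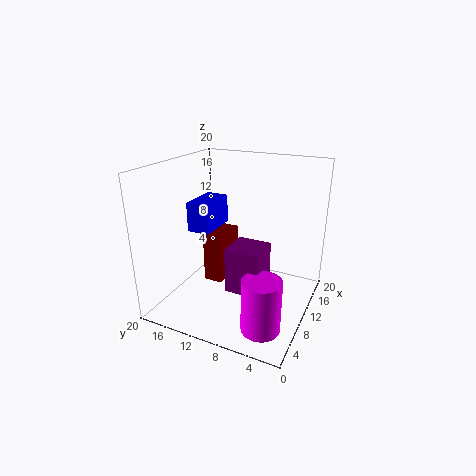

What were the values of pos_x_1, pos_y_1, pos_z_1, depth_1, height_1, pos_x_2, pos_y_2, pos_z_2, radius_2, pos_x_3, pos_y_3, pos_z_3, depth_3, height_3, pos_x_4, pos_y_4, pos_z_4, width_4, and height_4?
pos_x_1 = 11
pos_y_1 = 15.5
pos_z_1 = 9
depth_1 = 3.5
height_1 = 4.5
pos_x_2 = 4
pos_y_2 = 4
pos_z_2 = 1
radius_2 = 2.5
pos_x_3 = 5
pos_y_3 = 5
pos_z_3 = 4.5
depth_3 = 4.5
height_3 = 6
pos_x_4 = 12
pos_y_4 = 14
pos_z_4 = 0.5
width_4 = 6.5
height_4 = 7.5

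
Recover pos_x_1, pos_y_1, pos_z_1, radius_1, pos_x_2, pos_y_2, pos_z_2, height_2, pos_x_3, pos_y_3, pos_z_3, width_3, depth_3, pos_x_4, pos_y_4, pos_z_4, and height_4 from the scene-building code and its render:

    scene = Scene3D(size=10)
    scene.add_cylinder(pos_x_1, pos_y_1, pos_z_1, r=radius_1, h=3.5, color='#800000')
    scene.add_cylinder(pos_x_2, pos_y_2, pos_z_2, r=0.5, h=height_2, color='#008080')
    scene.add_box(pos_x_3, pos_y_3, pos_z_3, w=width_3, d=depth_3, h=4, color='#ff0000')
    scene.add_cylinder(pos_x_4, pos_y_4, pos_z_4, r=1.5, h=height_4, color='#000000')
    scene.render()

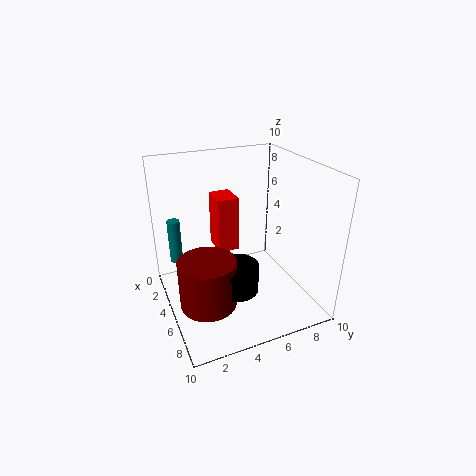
pos_x_1 = 5.5
pos_y_1 = 2.5
pos_z_1 = 0.5
radius_1 = 2
pos_x_2 = 0.5
pos_y_2 = 1.5
pos_z_2 = 1.5
height_2 = 3.5
pos_x_3 = 2
pos_y_3 = 4
pos_z_3 = 3.5
width_3 = 2
depth_3 = 1.5
pos_x_4 = 6
pos_y_4 = 4.5
pos_z_4 = 1.5
height_4 = 2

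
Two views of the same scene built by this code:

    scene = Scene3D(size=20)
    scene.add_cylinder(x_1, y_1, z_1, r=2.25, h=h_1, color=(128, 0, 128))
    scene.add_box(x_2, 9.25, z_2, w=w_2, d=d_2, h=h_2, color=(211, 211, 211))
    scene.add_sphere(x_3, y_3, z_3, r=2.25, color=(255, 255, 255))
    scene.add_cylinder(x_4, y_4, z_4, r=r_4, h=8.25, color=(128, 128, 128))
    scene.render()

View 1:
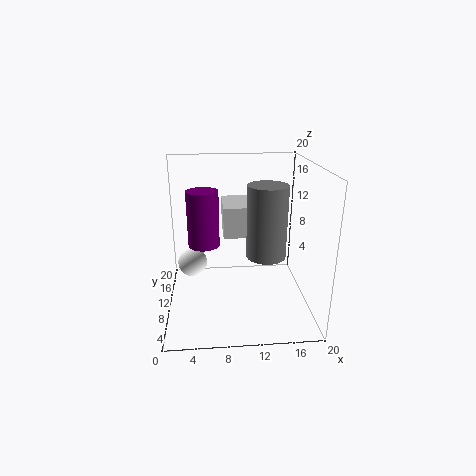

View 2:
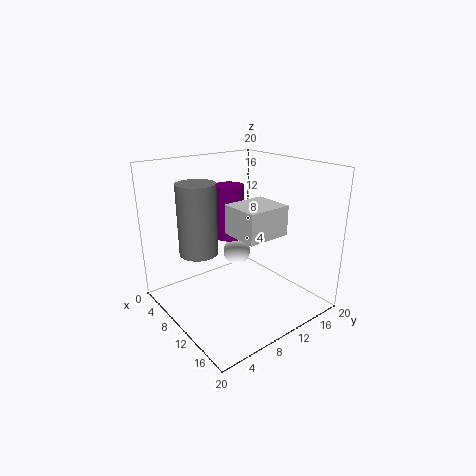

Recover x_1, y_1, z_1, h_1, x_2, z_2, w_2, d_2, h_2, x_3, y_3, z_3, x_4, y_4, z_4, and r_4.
x_1 = 5.25
y_1 = 12
z_1 = 8.25
h_1 = 8
x_2 = 8
z_2 = 10.25
w_2 = 5.75
d_2 = 6.5
h_2 = 4.25
x_3 = 3.25
y_3 = 15
z_3 = 4
x_4 = 12.5
y_4 = 2.25
z_4 = 11
r_4 = 2.25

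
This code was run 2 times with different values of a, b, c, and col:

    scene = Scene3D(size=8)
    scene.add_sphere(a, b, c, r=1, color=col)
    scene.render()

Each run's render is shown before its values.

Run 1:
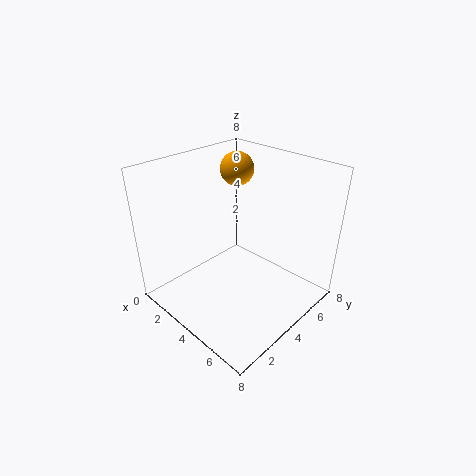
a = 2; b = 6; c = 7; col = 'orange'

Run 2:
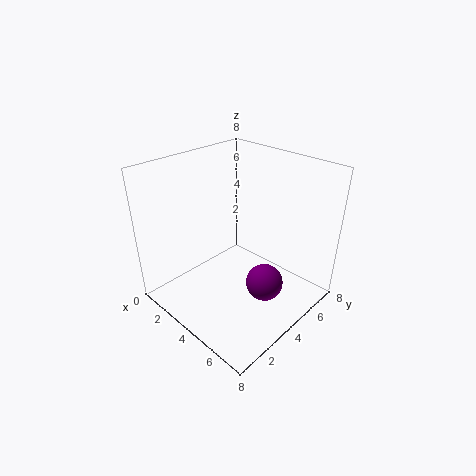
a = 6; b = 4; c = 2; col = 'purple'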